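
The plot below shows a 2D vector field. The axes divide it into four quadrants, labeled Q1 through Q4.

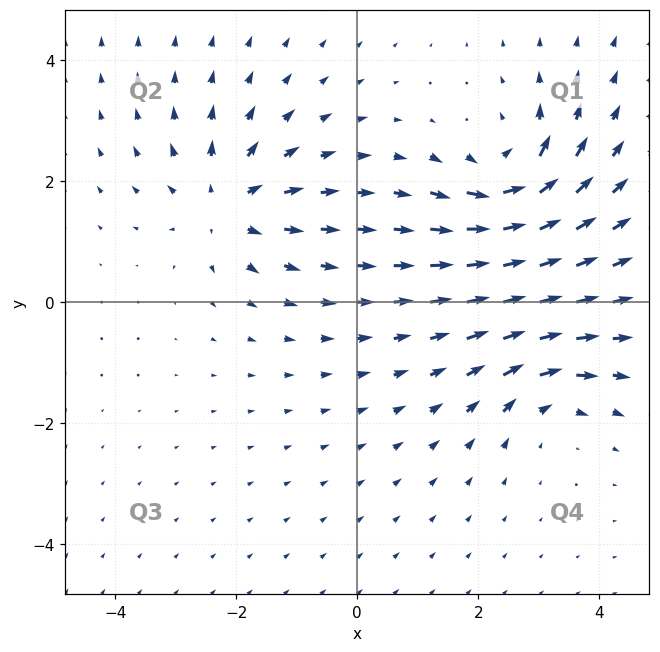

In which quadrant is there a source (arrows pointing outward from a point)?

Q2

The source sits at approximately (-2.2, 1.6), which lies in quadrant Q2. The divergence there is about +5, positive as expected for a source.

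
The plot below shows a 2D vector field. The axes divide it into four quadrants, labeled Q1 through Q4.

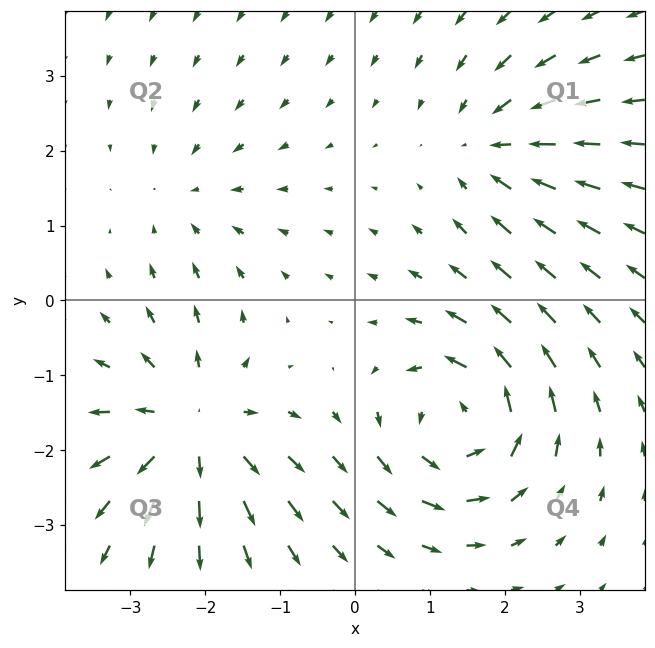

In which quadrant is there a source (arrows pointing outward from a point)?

Q3

The source sits at approximately (-2.2, -1.7), which lies in quadrant Q3. The divergence there is about +5, positive as expected for a source.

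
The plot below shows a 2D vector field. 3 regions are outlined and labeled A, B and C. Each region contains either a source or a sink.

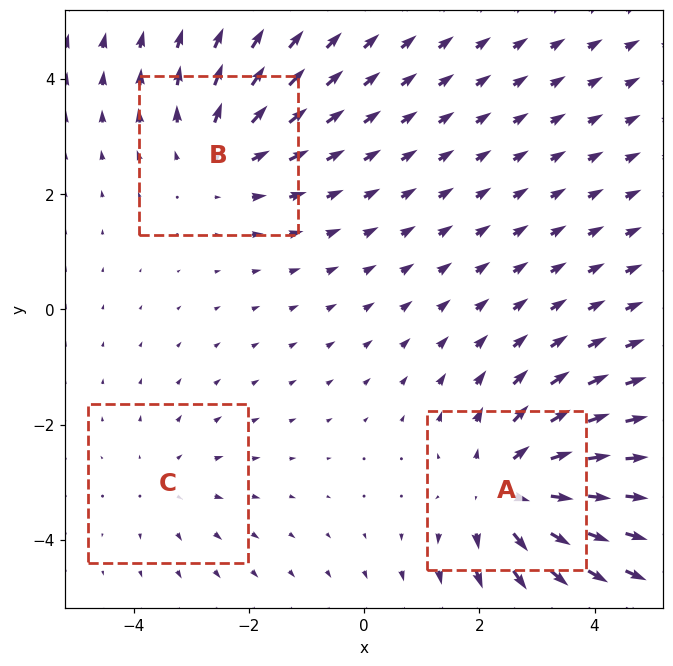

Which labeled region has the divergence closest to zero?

Divergence at each region's feature centre — A: about +4, B: about +3, C: about +2. Region C is closest to zero.

C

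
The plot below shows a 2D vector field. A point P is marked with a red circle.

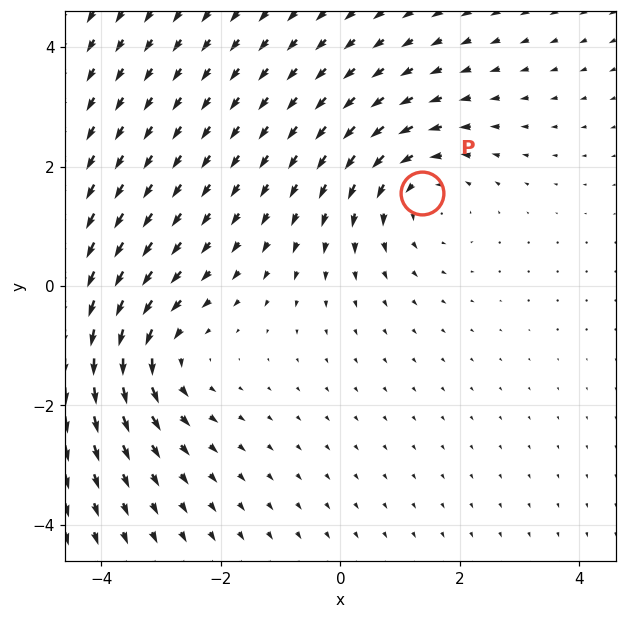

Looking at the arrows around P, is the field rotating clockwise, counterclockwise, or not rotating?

Near P at (1.4, 1.6) the arrows circulate counterclockwise. The curl (z-component) there is about +2; positive curl means counterclockwise rotation.

counterclockwise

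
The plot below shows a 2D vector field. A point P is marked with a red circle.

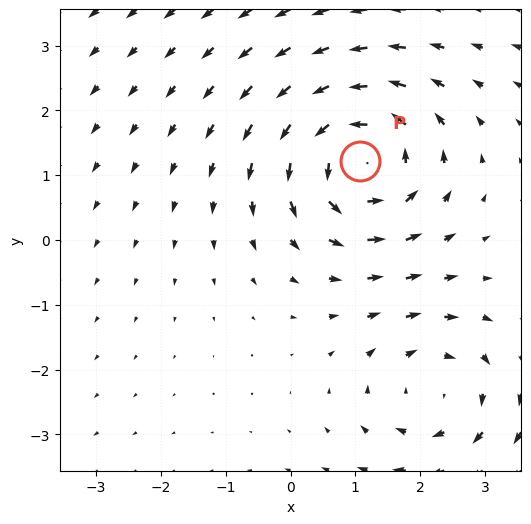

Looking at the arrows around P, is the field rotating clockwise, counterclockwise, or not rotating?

counterclockwise

Near P at (1.1, 1.2) the arrows circulate counterclockwise. The curl (z-component) there is about +5; positive curl means counterclockwise rotation.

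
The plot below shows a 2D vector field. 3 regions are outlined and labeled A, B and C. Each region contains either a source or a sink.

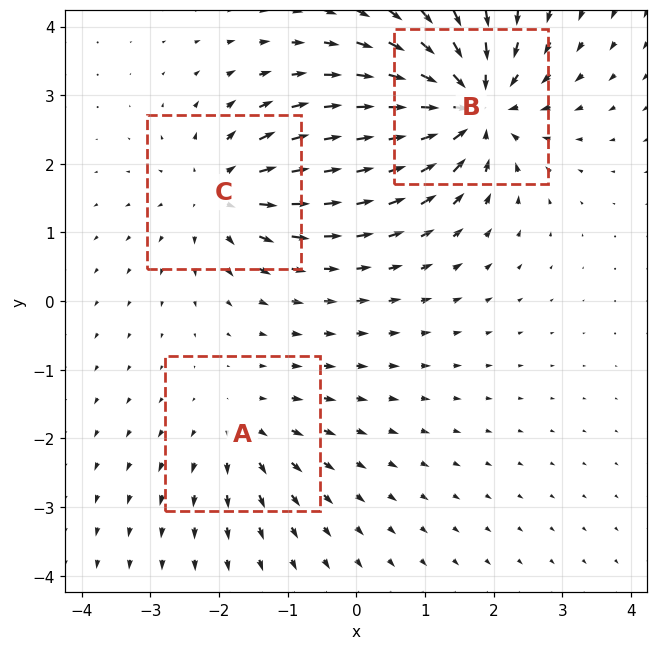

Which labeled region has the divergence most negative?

Divergence at each region's feature centre — A: about +2, B: about -6, C: about +4. Region B is most negative.

B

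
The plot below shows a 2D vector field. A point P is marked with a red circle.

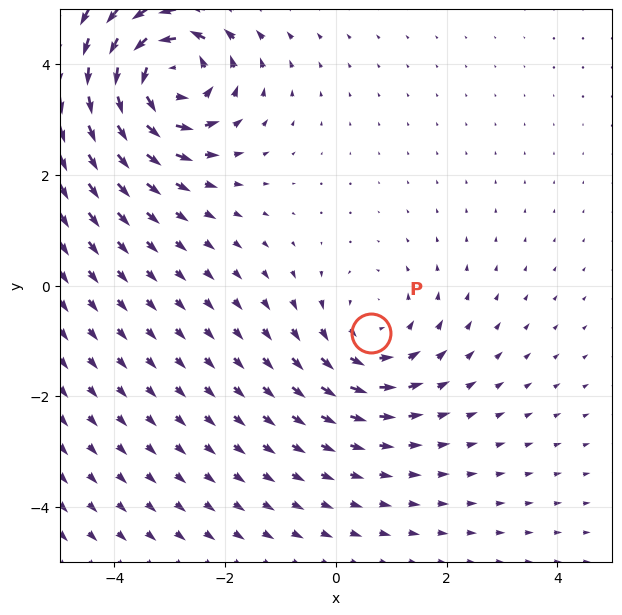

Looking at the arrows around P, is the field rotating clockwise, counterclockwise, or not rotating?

Near P at (0.6, -0.8) the arrows circulate counterclockwise. The curl (z-component) there is about +2; positive curl means counterclockwise rotation.

counterclockwise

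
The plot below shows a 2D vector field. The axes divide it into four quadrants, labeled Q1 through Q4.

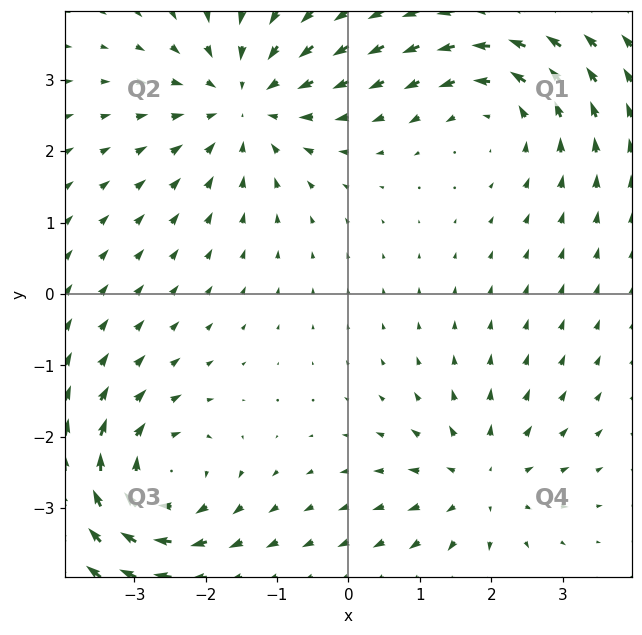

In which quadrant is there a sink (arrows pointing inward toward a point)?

The sink sits at approximately (-1.4, 2.7), which lies in quadrant Q2. The divergence there is about -4, negative as expected for a sink.

Q2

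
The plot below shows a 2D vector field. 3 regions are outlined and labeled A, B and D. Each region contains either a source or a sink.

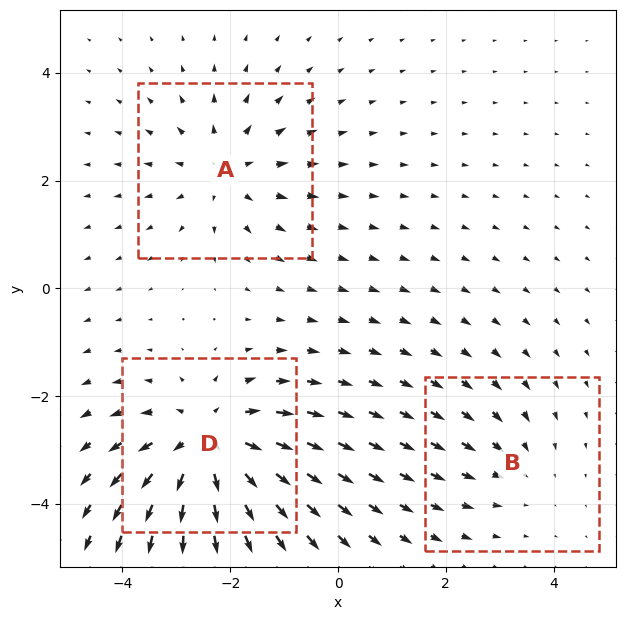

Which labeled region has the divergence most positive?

Divergence at each region's feature centre — A: about +3, B: about -2, D: about +5. Region D is most positive.

D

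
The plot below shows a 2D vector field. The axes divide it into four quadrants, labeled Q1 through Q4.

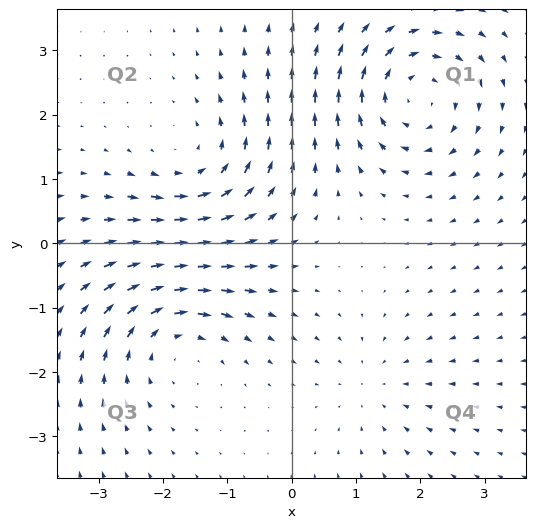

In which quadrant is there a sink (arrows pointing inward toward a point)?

Q4

The sink sits at approximately (1.3, -2.2), which lies in quadrant Q4. The divergence there is about -3, negative as expected for a sink.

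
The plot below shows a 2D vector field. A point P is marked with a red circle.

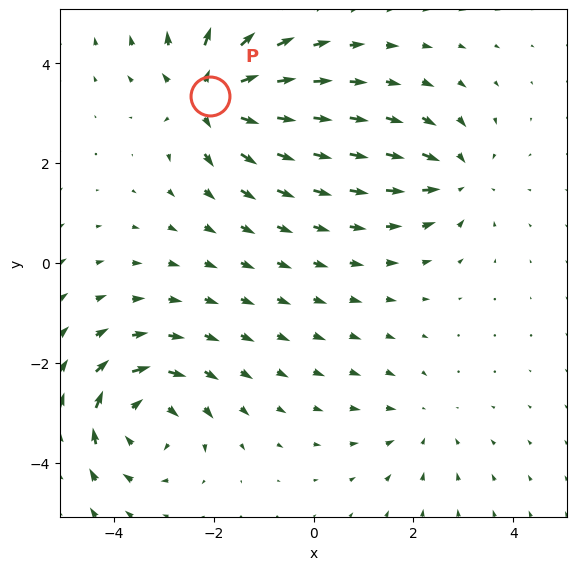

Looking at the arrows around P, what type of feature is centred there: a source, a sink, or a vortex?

source

At P (-2.1, 3.3) the arrows spread outward. Divergence about +6, curl ≈0 — positive divergence with near-zero curl is a source.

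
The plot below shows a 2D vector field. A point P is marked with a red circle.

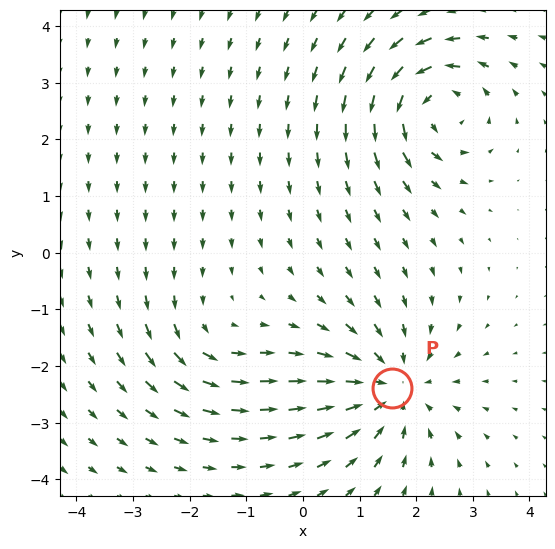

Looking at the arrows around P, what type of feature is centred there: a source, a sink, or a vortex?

At P (1.6, -2.4) the arrows converge inward. Divergence about -5, curl ≈0 — negative divergence with near-zero curl is a sink.

sink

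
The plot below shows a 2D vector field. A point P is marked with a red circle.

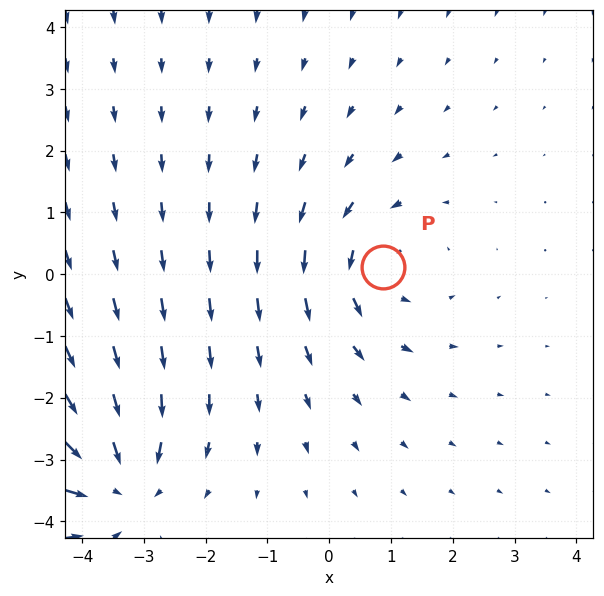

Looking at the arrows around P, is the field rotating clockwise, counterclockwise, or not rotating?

counterclockwise

Near P at (0.9, 0.1) the arrows circulate counterclockwise. The curl (z-component) there is about +4; positive curl means counterclockwise rotation.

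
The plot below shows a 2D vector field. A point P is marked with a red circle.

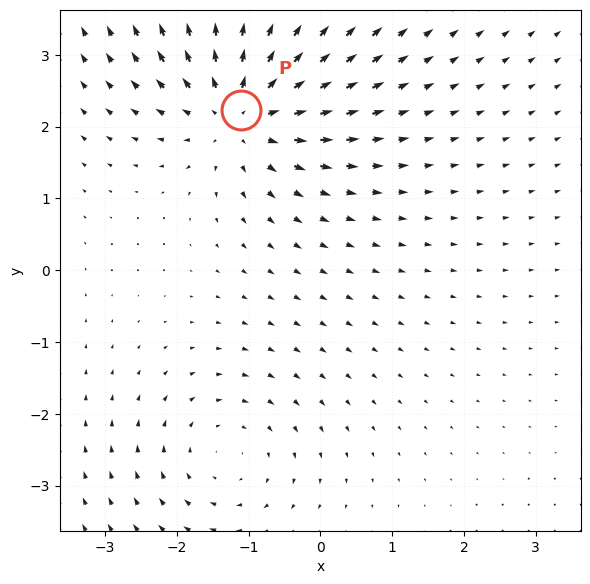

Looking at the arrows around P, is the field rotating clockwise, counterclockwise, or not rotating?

Near P at (-1.1, 2.2) the arrows show no circulation. The curl there is ≈0.

not rotating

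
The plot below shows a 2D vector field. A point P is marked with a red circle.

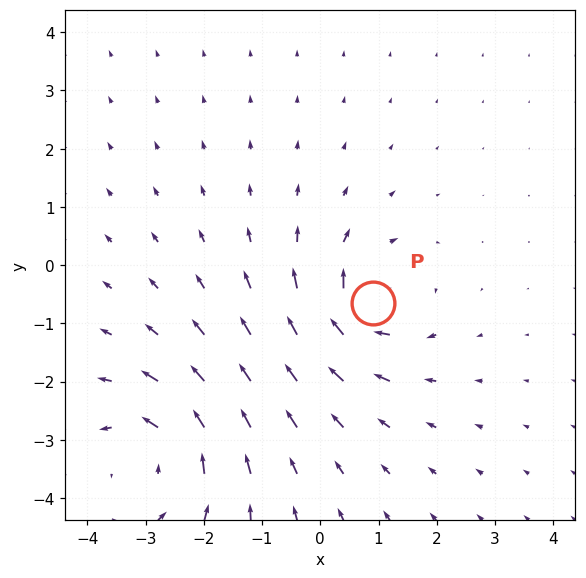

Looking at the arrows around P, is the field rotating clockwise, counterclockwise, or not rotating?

Near P at (0.9, -0.6) the arrows circulate clockwise. The curl (z-component) there is about -5; negative curl means clockwise rotation.

clockwise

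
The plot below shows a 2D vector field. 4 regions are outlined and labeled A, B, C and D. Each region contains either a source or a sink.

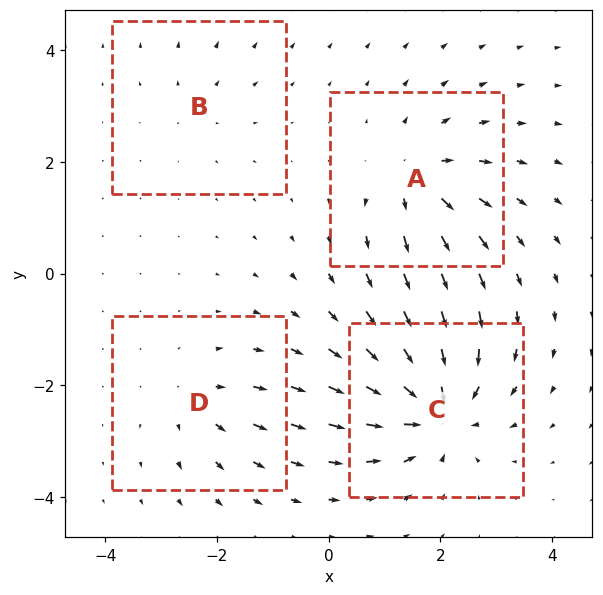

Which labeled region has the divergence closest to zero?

B

Divergence at each region's feature centre — A: about +5, B: about +2, C: about -7, D: about +3. Region B is closest to zero.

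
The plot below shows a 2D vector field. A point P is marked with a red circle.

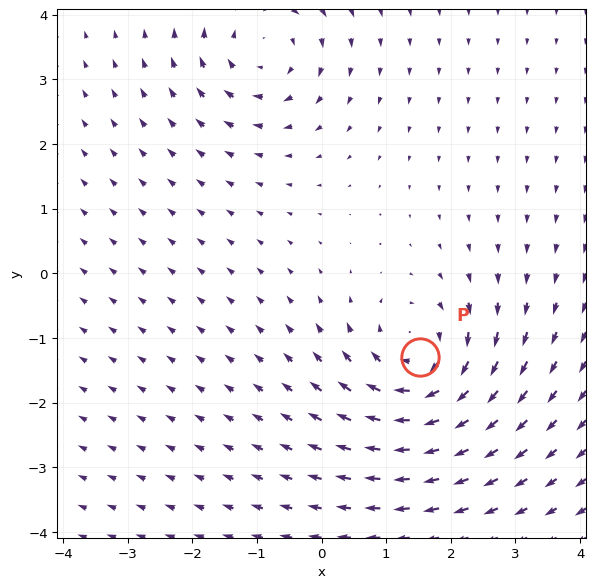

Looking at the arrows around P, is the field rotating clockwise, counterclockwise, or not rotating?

clockwise

Near P at (1.5, -1.3) the arrows circulate clockwise. The curl (z-component) there is about -6; negative curl means clockwise rotation.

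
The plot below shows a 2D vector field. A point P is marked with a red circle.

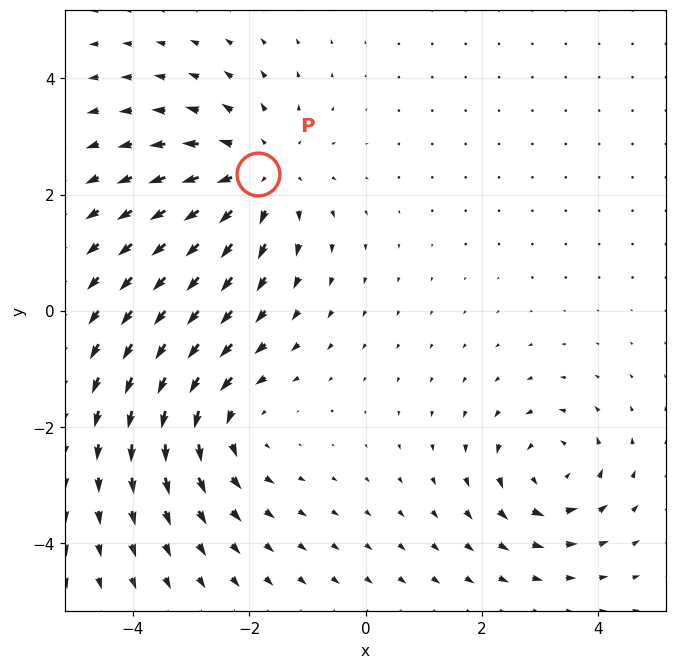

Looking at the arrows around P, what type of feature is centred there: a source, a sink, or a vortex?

source

At P (-1.8, 2.4) the arrows spread outward. Divergence about +4, curl ≈0 — positive divergence with near-zero curl is a source.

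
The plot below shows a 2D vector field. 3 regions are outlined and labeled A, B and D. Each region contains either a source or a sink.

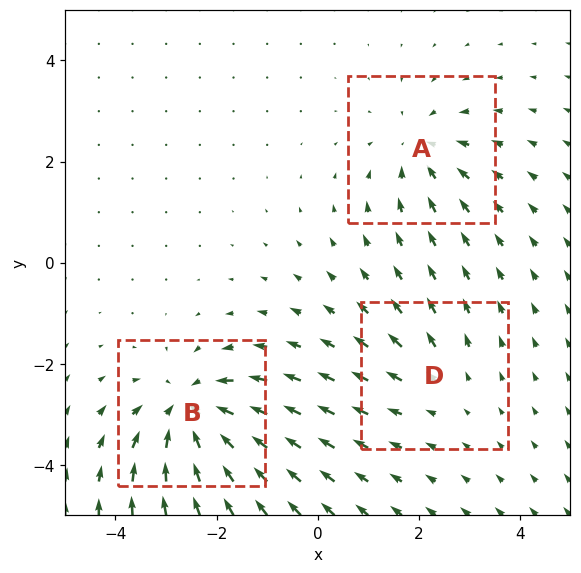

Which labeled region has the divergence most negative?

B

Divergence at each region's feature centre — A: about -3, B: about -5, D: about +2. Region B is most negative.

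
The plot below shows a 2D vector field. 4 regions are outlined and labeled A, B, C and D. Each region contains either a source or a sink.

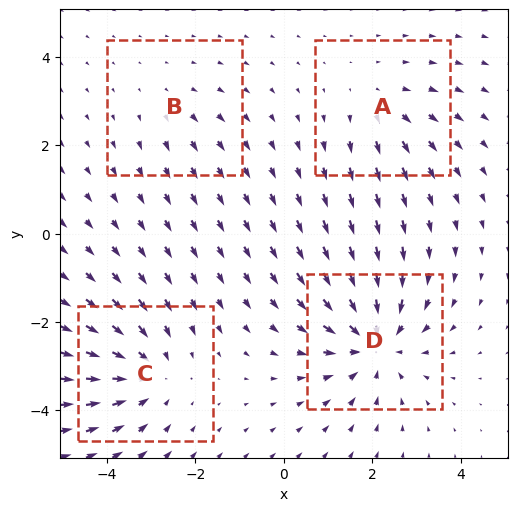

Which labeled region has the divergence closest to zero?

B

Divergence at each region's feature centre — A: about +3, B: about +2, C: about -4, D: about -6. Region B is closest to zero.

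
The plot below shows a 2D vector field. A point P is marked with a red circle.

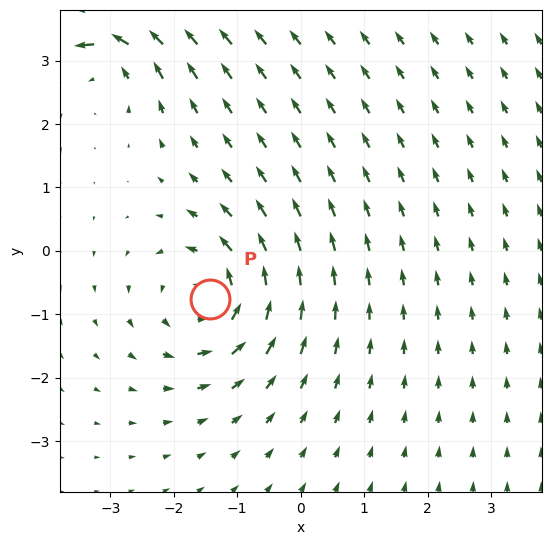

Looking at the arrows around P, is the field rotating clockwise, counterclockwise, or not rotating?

counterclockwise

Near P at (-1.4, -0.8) the arrows circulate counterclockwise. The curl (z-component) there is about +5; positive curl means counterclockwise rotation.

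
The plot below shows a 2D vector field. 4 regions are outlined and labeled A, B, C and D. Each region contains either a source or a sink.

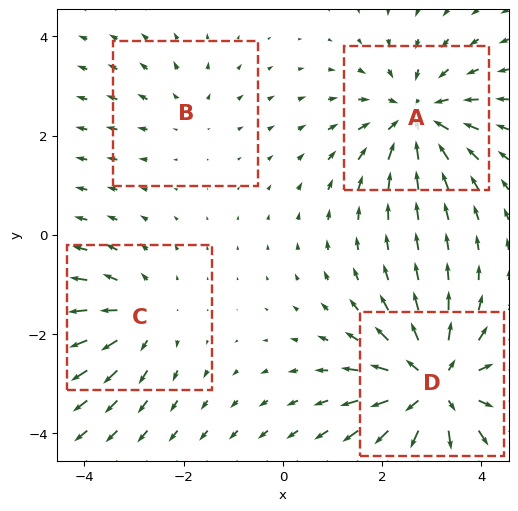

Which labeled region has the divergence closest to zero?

Divergence at each region's feature centre — A: about -5, B: about +2, C: about +3, D: about +6. Region B is closest to zero.

B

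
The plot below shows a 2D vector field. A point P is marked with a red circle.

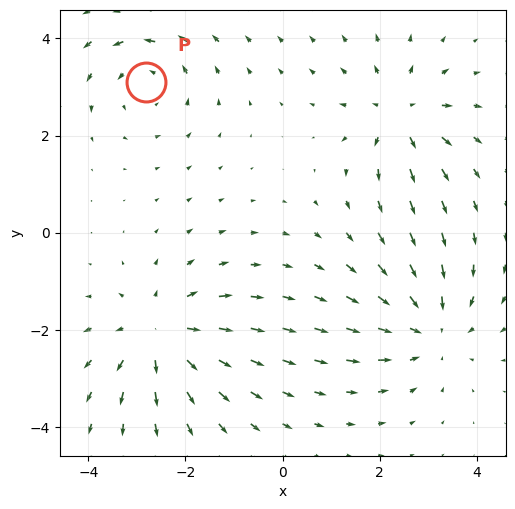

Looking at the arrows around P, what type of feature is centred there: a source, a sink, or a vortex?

At P (-2.8, 3.1) the arrows circulate counterclockwise. Divergence ≈0, curl about +3 — near-zero divergence with nonzero curl is a vortex.

vortex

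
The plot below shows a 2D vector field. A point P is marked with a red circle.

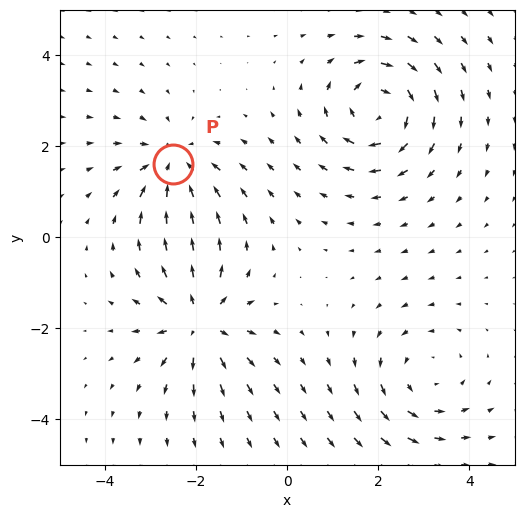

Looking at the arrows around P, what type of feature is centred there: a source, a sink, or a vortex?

sink

At P (-2.5, 1.6) the arrows converge inward. Divergence about -4, curl ≈0 — negative divergence with near-zero curl is a sink.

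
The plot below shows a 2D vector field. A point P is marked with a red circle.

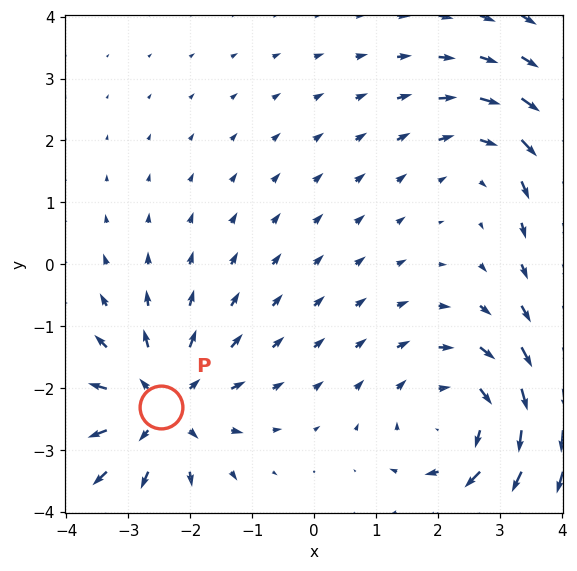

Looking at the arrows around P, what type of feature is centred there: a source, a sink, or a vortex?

At P (-2.5, -2.3) the arrows spread outward. Divergence about +5, curl ≈0 — positive divergence with near-zero curl is a source.

source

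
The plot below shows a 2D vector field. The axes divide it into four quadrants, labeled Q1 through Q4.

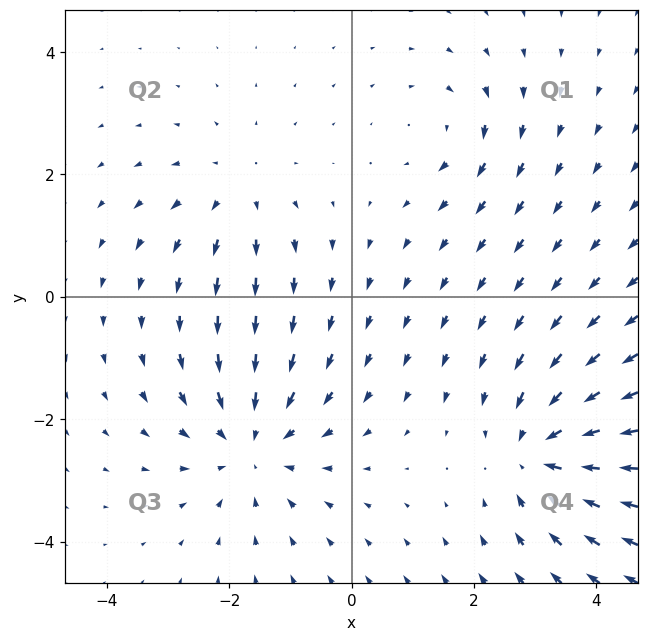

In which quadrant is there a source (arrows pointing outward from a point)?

The source sits at approximately (-1.9, 1.7), which lies in quadrant Q2. The divergence there is about +3, positive as expected for a source.

Q2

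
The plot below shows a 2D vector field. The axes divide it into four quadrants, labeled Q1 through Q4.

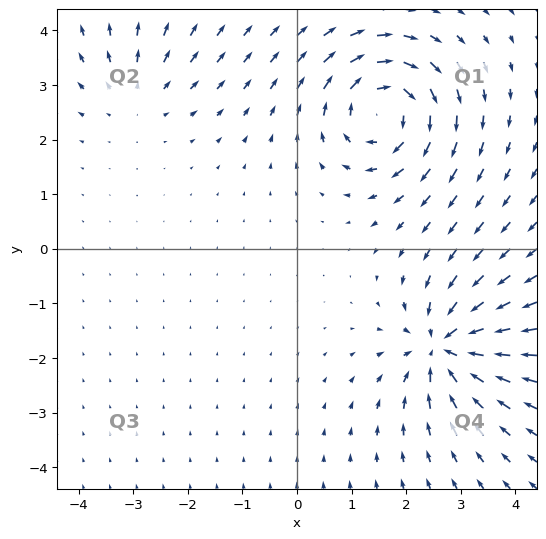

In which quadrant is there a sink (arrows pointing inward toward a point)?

The sink sits at approximately (2.7, -1.8), which lies in quadrant Q4. The divergence there is about -7, negative as expected for a sink.

Q4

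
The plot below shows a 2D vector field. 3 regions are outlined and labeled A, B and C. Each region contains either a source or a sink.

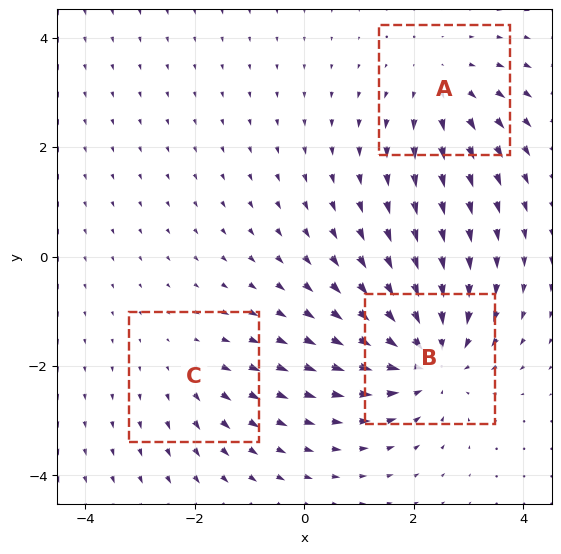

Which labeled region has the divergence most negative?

Divergence at each region's feature centre — A: about +3, B: about -5, C: about +2. Region B is most negative.

B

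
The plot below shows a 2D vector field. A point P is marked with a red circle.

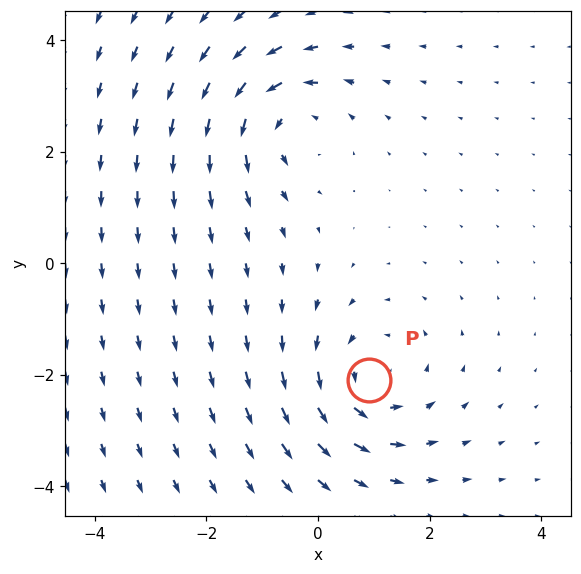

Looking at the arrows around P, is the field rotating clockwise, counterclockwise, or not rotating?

counterclockwise

Near P at (0.9, -2.1) the arrows circulate counterclockwise. The curl (z-component) there is about +4; positive curl means counterclockwise rotation.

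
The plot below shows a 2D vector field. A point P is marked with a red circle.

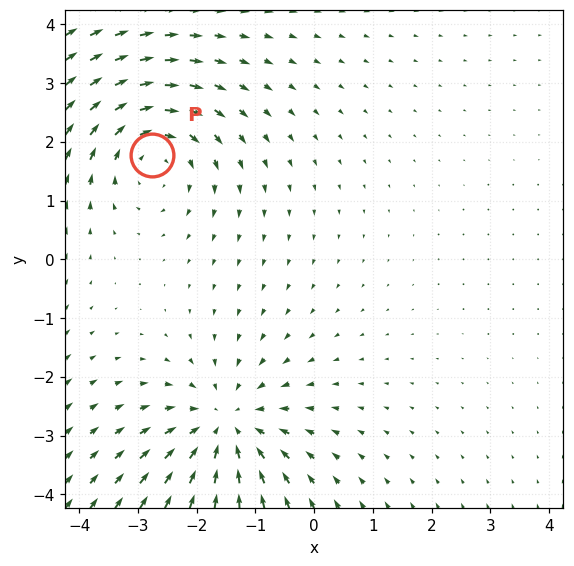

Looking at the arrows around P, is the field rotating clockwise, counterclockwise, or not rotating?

clockwise

Near P at (-2.8, 1.8) the arrows circulate clockwise. The curl (z-component) there is about -3; negative curl means clockwise rotation.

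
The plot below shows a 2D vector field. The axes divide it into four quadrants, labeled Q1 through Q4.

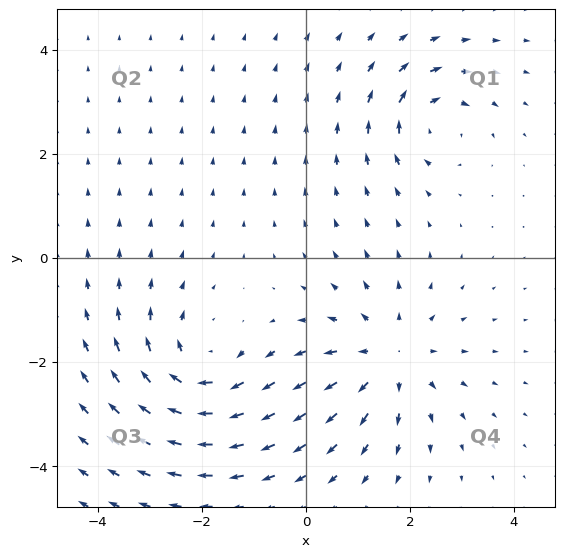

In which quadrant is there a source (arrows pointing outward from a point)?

The source sits at approximately (1.6, -1.9), which lies in quadrant Q4. The divergence there is about +4, positive as expected for a source.

Q4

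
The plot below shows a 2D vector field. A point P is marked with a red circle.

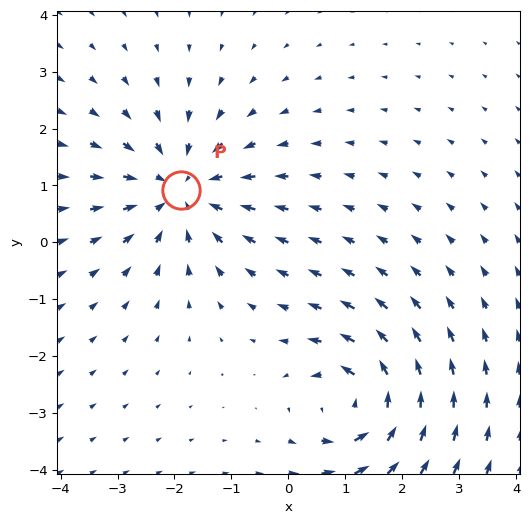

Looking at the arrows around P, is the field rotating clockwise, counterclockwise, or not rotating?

Near P at (-1.9, 0.9) the arrows show no circulation. The curl there is ≈0.

not rotating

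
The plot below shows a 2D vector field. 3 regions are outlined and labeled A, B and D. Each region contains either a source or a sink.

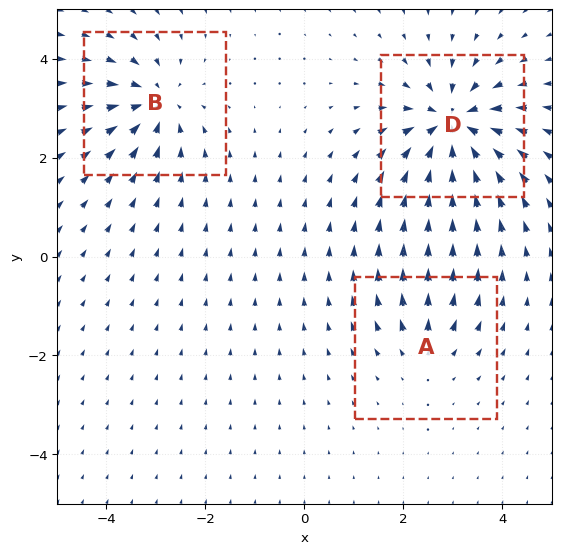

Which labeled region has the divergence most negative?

D

Divergence at each region's feature centre — A: about +2, B: about -4, D: about -6. Region D is most negative.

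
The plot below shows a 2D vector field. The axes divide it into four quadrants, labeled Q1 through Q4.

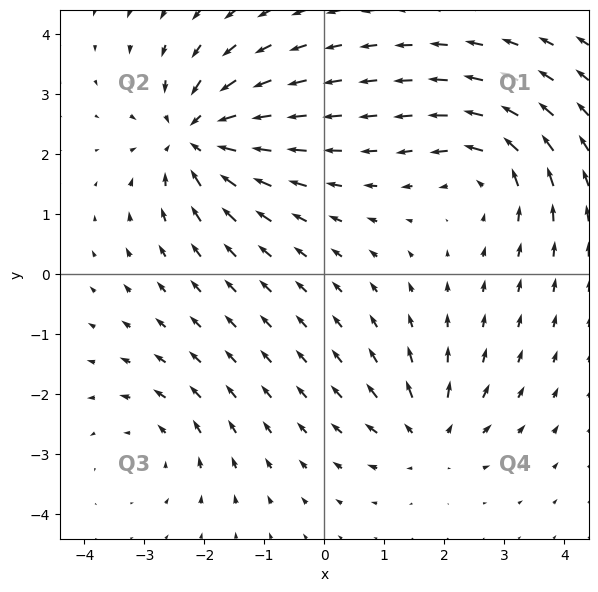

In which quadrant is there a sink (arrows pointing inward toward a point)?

Q2

The sink sits at approximately (-2.1, 2.3), which lies in quadrant Q2. The divergence there is about -5, negative as expected for a sink.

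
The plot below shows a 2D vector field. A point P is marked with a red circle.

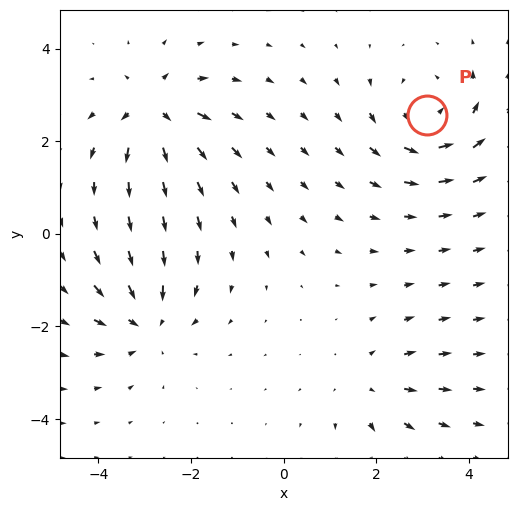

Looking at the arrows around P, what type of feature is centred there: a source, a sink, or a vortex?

At P (3.1, 2.6) the arrows circulate counterclockwise. Divergence ≈0, curl about +5 — near-zero divergence with nonzero curl is a vortex.

vortex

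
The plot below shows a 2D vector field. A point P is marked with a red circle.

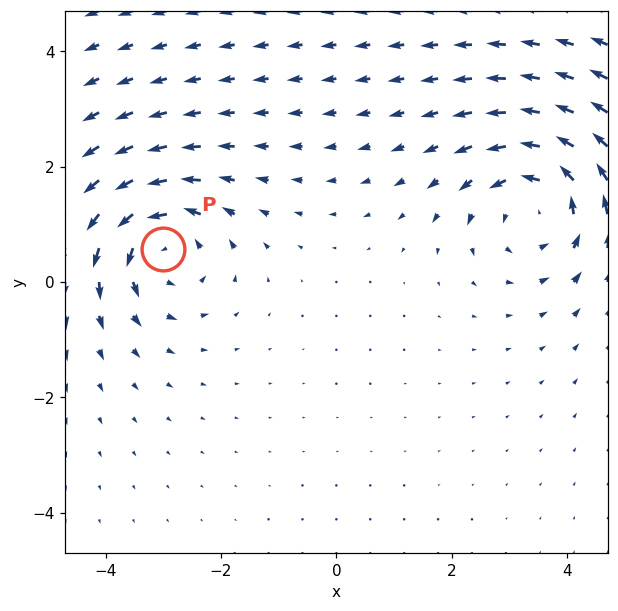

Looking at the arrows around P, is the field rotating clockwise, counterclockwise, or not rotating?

Near P at (-3.0, 0.6) the arrows circulate counterclockwise. The curl (z-component) there is about +5; positive curl means counterclockwise rotation.

counterclockwise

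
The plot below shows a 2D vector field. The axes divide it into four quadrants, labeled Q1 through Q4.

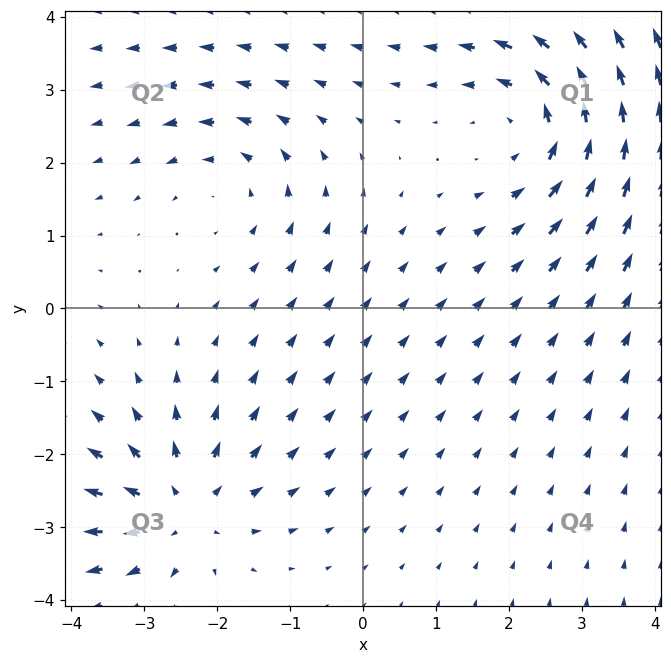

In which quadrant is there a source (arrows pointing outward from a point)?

The source sits at approximately (-2.5, -2.7), which lies in quadrant Q3. The divergence there is about +3, positive as expected for a source.

Q3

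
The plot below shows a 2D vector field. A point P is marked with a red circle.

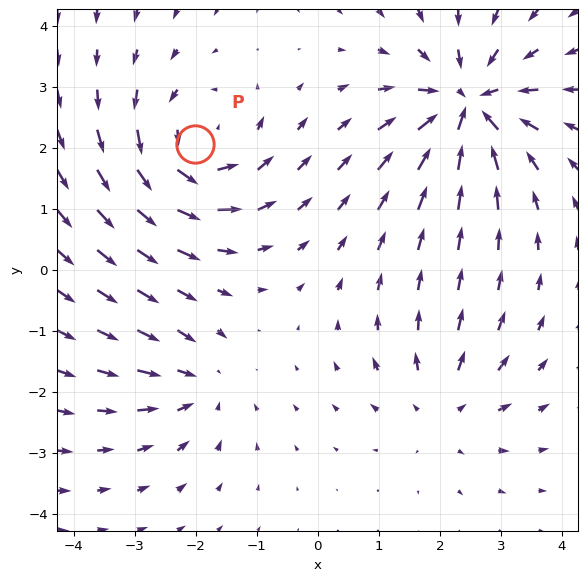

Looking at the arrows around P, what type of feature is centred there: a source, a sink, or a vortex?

At P (-2.0, 2.1) the arrows circulate counterclockwise. Divergence ≈0, curl about +5 — near-zero divergence with nonzero curl is a vortex.

vortex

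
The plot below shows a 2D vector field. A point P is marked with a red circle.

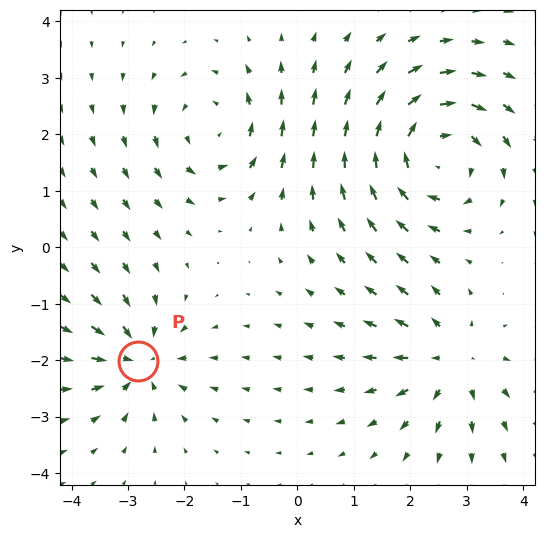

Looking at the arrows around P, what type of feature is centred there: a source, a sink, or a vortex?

sink

At P (-2.8, -2.0) the arrows converge inward. Divergence about -4, curl ≈0 — negative divergence with near-zero curl is a sink.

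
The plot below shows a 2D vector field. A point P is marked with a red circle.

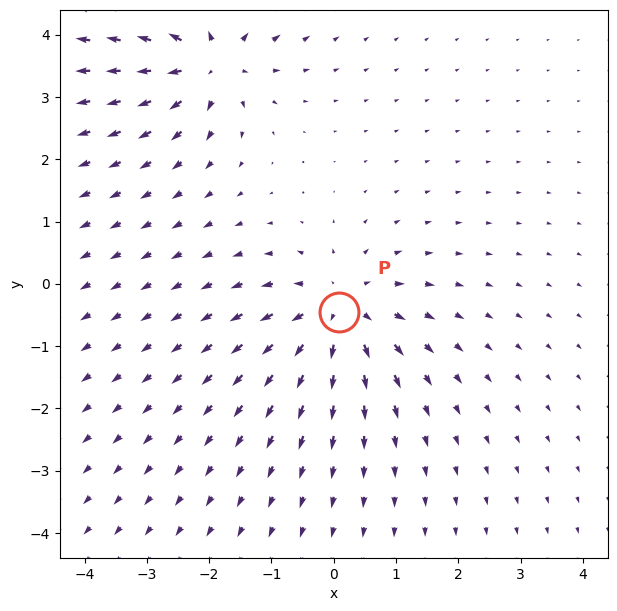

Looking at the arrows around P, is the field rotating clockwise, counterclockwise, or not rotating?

not rotating

Near P at (0.1, -0.5) the arrows show no circulation. The curl there is ≈0.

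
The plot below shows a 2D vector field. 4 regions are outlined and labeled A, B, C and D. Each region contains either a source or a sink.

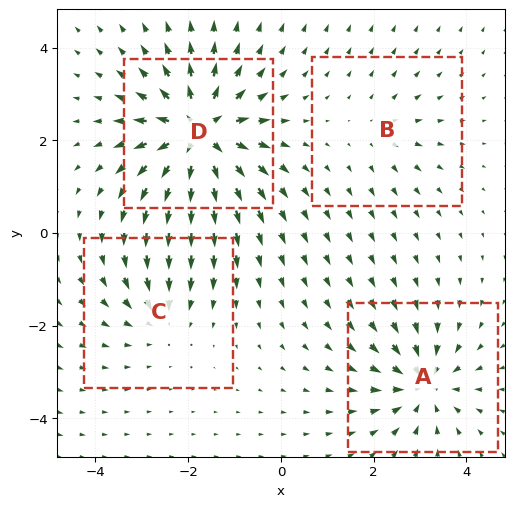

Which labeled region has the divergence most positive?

Divergence at each region's feature centre — A: about -5, B: about +2, C: about -3, D: about +8. Region D is most positive.

D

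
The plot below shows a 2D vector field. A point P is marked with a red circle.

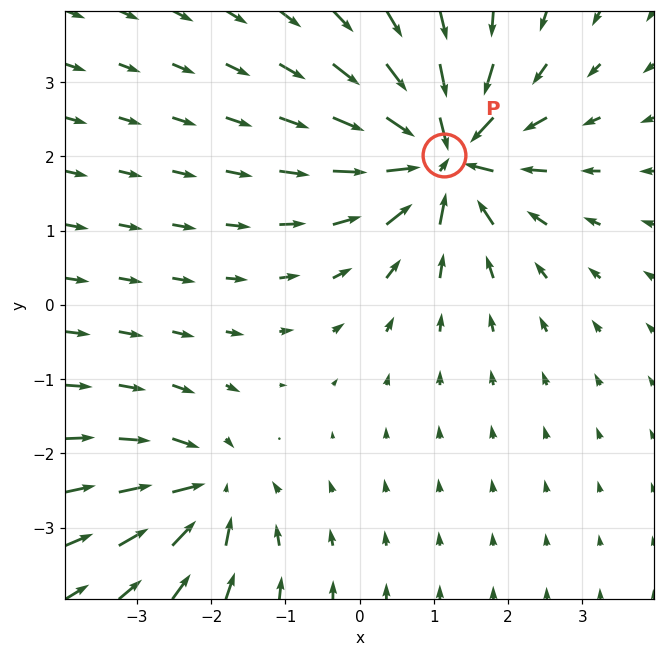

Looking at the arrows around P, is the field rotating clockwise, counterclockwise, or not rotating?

Near P at (1.1, 2.0) the arrows show no circulation. The curl there is ≈0.

not rotating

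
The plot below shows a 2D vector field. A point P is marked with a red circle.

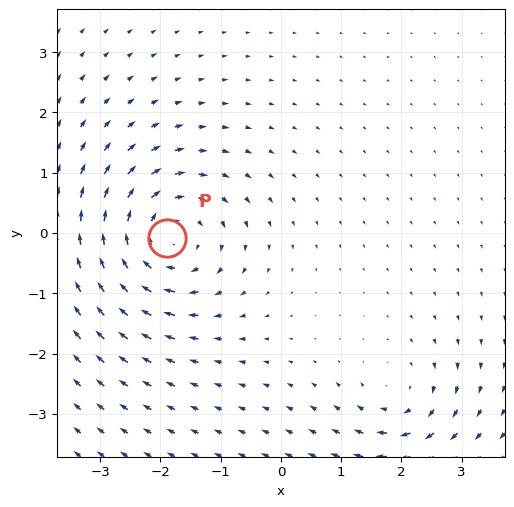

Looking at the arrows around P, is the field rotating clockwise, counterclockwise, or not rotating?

Near P at (-1.9, -0.1) the arrows circulate clockwise. The curl (z-component) there is about -5; negative curl means clockwise rotation.

clockwise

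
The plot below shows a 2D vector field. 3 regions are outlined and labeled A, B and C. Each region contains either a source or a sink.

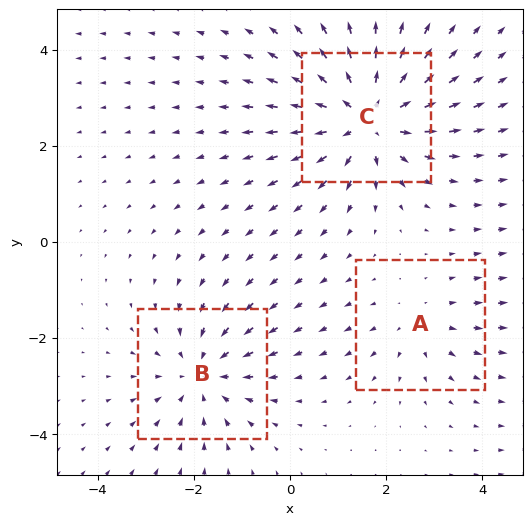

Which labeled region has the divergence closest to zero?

A

Divergence at each region's feature centre — A: about +2, B: about -3, C: about +4. Region A is closest to zero.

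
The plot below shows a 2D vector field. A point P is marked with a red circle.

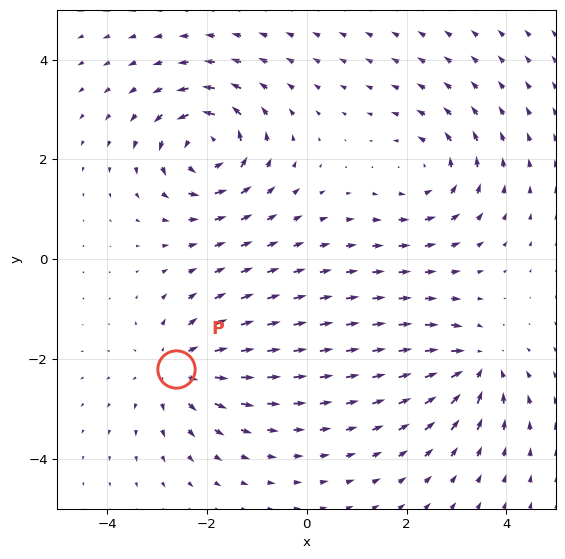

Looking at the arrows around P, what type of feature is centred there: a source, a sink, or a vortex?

At P (-2.6, -2.2) the arrows spread outward. Divergence about +4, curl ≈0 — positive divergence with near-zero curl is a source.

source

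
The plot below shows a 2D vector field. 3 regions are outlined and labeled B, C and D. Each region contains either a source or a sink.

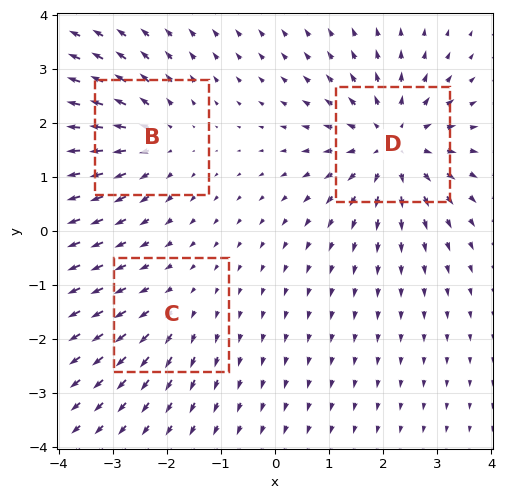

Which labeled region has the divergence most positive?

Divergence at each region's feature centre — B: about +3, C: about +2, D: about +4. Region D is most positive.

D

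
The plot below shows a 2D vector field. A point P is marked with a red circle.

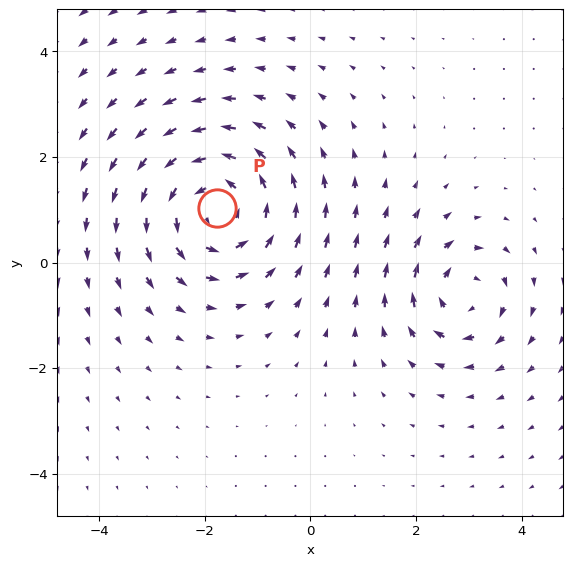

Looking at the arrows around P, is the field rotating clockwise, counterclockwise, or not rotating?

Near P at (-1.8, 1.0) the arrows circulate counterclockwise. The curl (z-component) there is about +4; positive curl means counterclockwise rotation.

counterclockwise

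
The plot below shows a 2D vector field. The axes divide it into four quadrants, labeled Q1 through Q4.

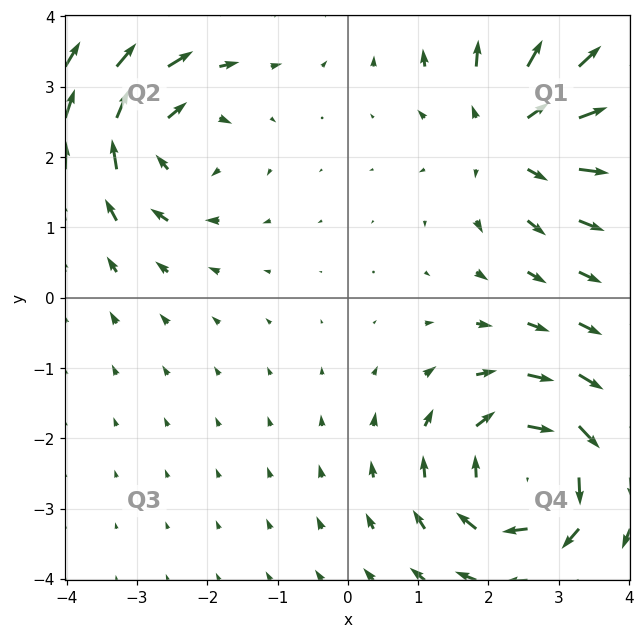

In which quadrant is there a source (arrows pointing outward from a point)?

The source sits at approximately (2.3, 2.4), which lies in quadrant Q1. The divergence there is about +3, positive as expected for a source.

Q1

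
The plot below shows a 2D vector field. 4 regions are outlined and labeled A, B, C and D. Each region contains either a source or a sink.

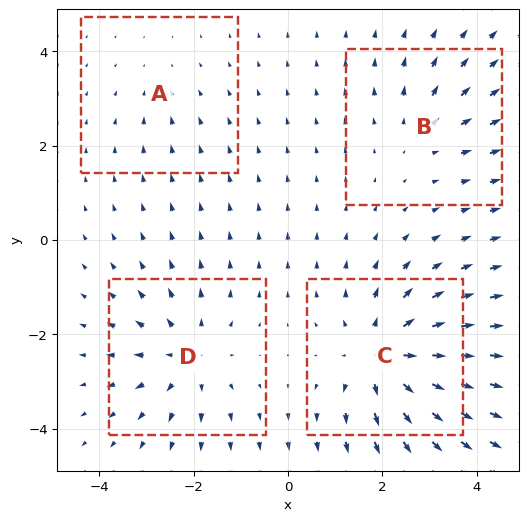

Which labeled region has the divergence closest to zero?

Divergence at each region's feature centre — A: about -2, B: about +3, C: about +7, D: about +5. Region A is closest to zero.

A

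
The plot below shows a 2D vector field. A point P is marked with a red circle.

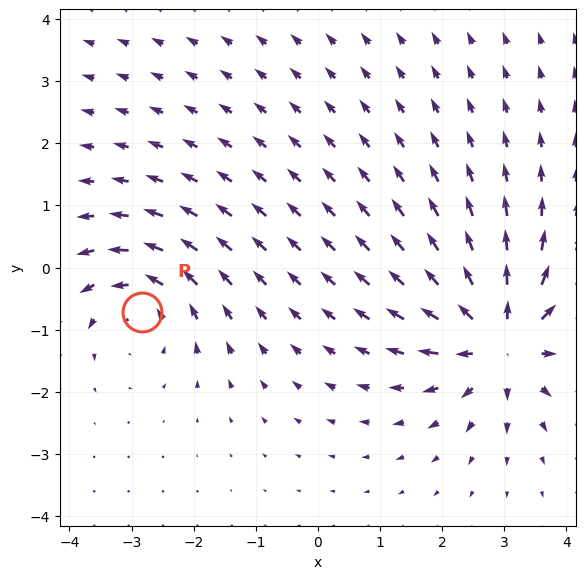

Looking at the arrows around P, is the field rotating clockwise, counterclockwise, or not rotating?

counterclockwise

Near P at (-2.8, -0.7) the arrows circulate counterclockwise. The curl (z-component) there is about +4; positive curl means counterclockwise rotation.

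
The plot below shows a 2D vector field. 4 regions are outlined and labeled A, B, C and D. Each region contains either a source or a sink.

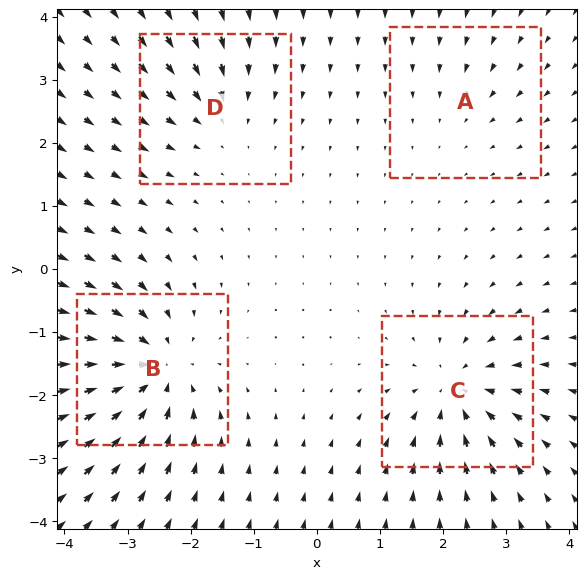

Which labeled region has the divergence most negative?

B

Divergence at each region's feature centre — A: about -2, B: about -7, C: about -6, D: about -4. Region B is most negative.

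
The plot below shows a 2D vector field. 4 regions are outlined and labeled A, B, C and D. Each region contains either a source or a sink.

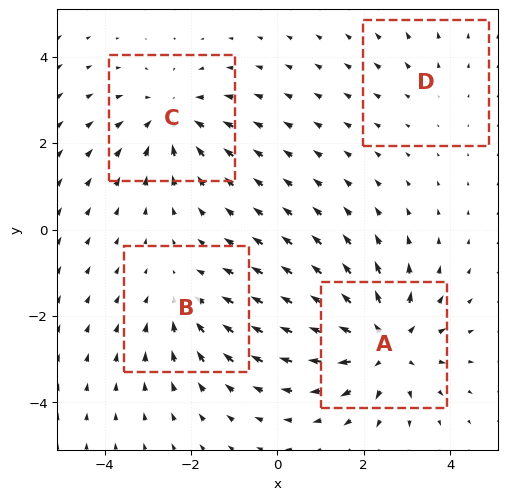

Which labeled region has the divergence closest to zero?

Divergence at each region's feature centre — A: about +6, B: about -3, C: about -4, D: about +2. Region D is closest to zero.

D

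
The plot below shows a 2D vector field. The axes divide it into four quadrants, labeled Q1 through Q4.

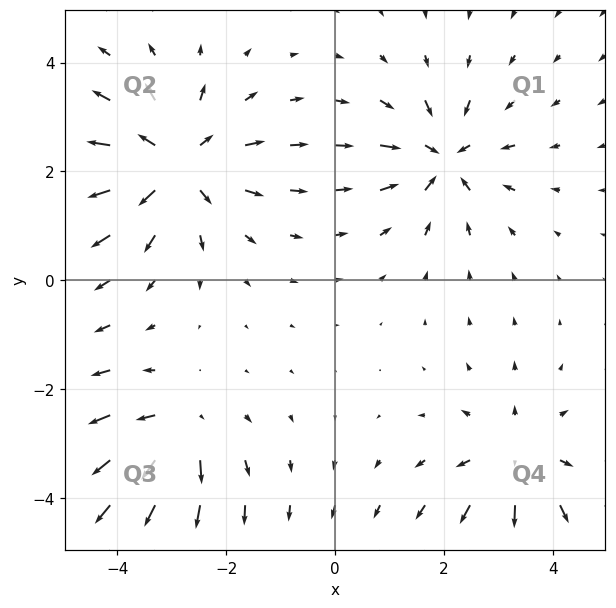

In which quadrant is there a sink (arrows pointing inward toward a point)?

Q1

The sink sits at approximately (2.0, 2.3), which lies in quadrant Q1. The divergence there is about -5, negative as expected for a sink.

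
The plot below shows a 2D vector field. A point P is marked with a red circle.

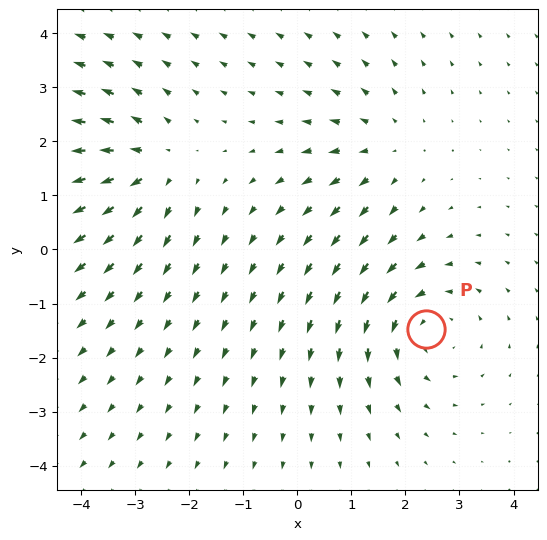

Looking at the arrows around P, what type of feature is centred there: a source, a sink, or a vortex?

At P (2.4, -1.5) the arrows circulate counterclockwise. Divergence ≈0, curl about +3 — near-zero divergence with nonzero curl is a vortex.

vortex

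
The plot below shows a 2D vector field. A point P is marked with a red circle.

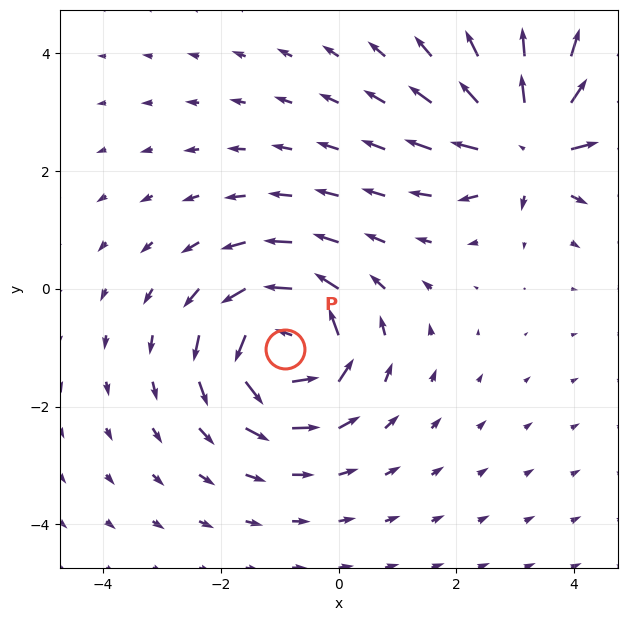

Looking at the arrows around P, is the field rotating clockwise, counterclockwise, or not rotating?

Near P at (-0.9, -1.0) the arrows circulate counterclockwise. The curl (z-component) there is about +5; positive curl means counterclockwise rotation.

counterclockwise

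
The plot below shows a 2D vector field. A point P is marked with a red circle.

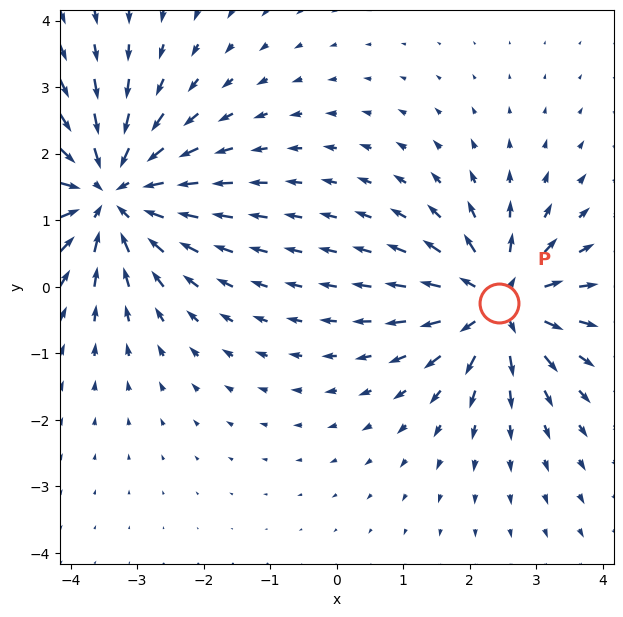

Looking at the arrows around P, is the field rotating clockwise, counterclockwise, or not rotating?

not rotating

Near P at (2.4, -0.2) the arrows show no circulation. The curl there is ≈0.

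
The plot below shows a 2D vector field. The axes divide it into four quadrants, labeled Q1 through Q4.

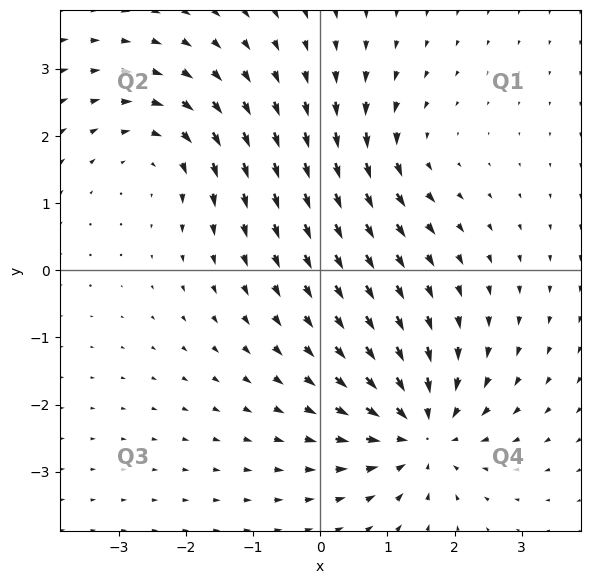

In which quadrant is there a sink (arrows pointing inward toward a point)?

Q4

The sink sits at approximately (1.5, -2.4), which lies in quadrant Q4. The divergence there is about -5, negative as expected for a sink.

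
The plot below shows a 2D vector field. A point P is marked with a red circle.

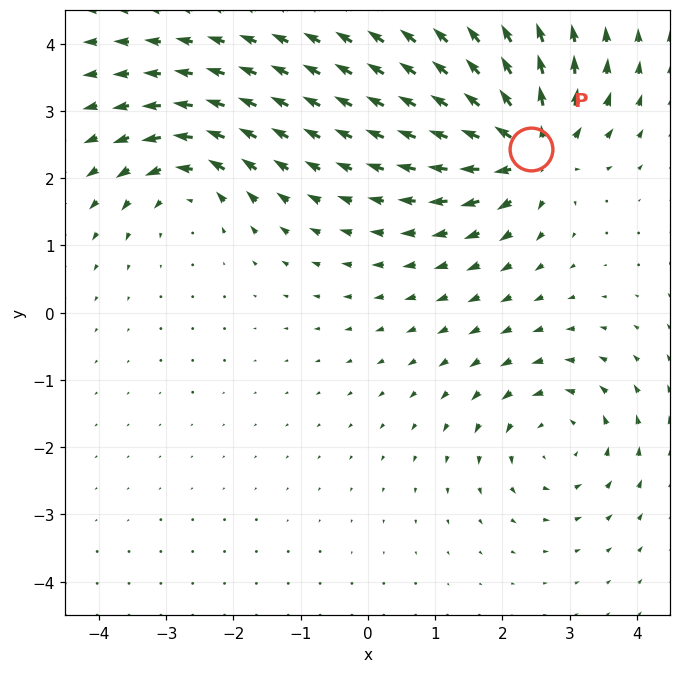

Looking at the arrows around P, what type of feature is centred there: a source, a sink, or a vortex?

At P (2.4, 2.4) the arrows spread outward. Divergence about +7, curl ≈0 — positive divergence with near-zero curl is a source.

source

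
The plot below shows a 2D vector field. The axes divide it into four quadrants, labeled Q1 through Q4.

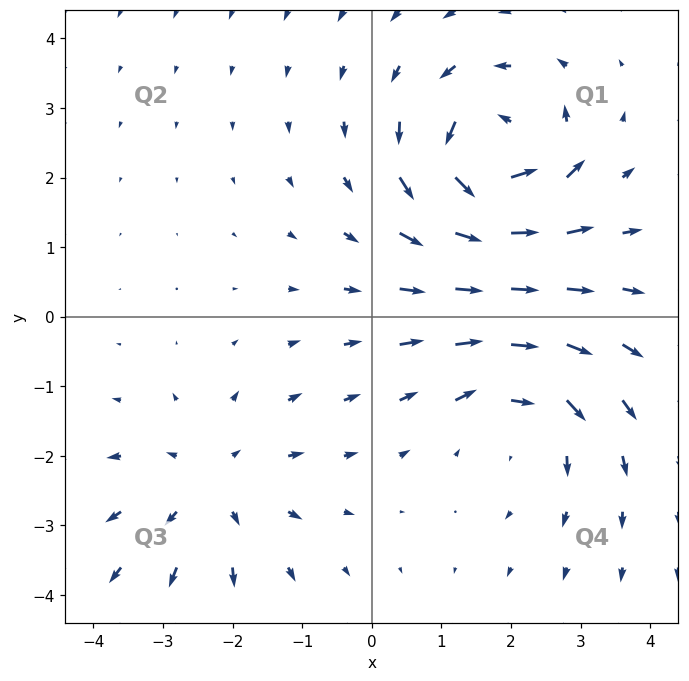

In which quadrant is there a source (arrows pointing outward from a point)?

Q3

The source sits at approximately (-2.3, -2.4), which lies in quadrant Q3. The divergence there is about +2, positive as expected for a source.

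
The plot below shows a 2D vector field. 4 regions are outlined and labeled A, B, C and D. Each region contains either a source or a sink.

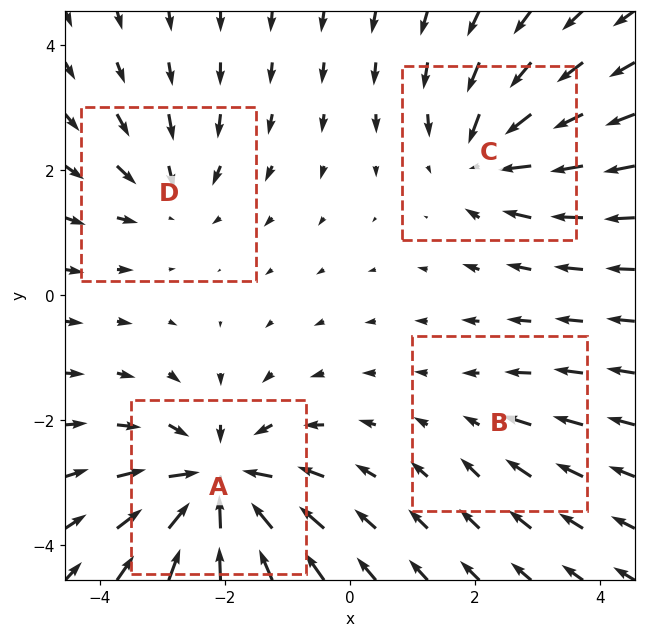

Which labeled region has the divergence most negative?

Divergence at each region's feature centre — A: about -7, B: about -2, C: about -4, D: about -3. Region A is most negative.

A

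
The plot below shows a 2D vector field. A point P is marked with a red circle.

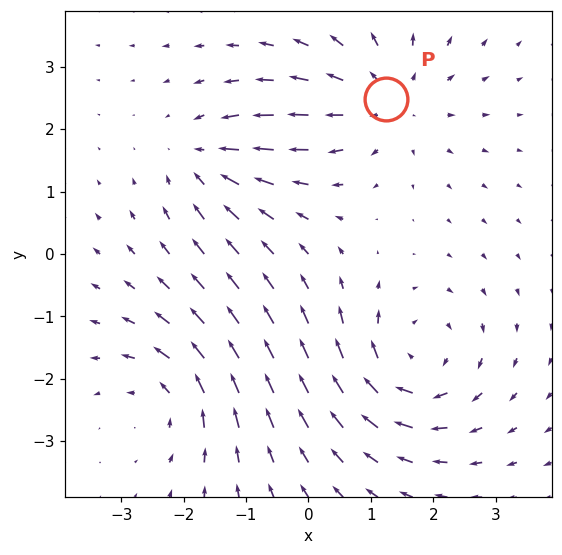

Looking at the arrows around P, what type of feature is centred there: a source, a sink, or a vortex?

source

At P (1.2, 2.5) the arrows spread outward. Divergence about +3, curl ≈0 — positive divergence with near-zero curl is a source.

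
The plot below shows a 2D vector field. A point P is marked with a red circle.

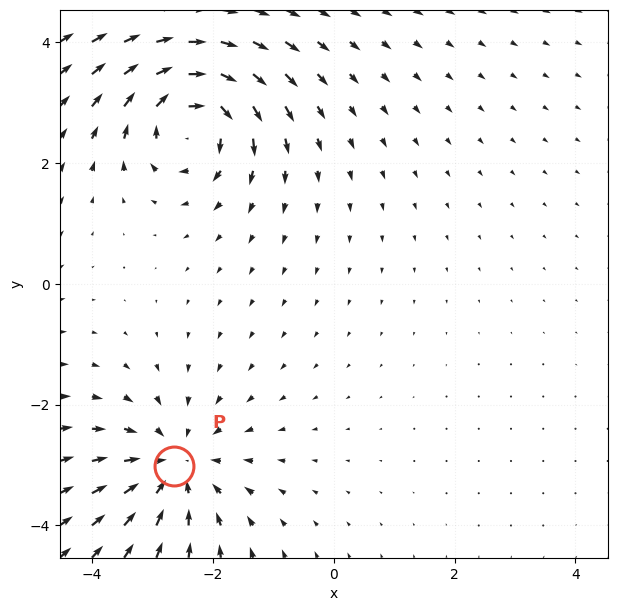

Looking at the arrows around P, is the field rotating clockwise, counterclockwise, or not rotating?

Near P at (-2.6, -3.0) the arrows show no circulation. The curl there is ≈0.

not rotating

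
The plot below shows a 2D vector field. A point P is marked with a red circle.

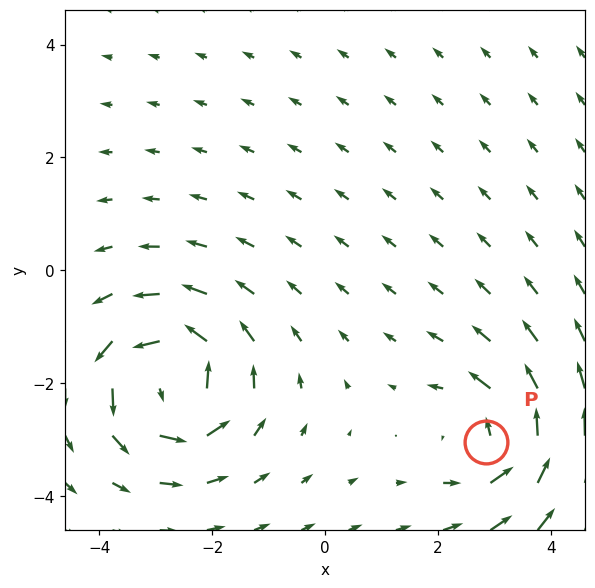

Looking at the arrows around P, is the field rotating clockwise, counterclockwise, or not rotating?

counterclockwise

Near P at (2.9, -3.0) the arrows circulate counterclockwise. The curl (z-component) there is about +4; positive curl means counterclockwise rotation.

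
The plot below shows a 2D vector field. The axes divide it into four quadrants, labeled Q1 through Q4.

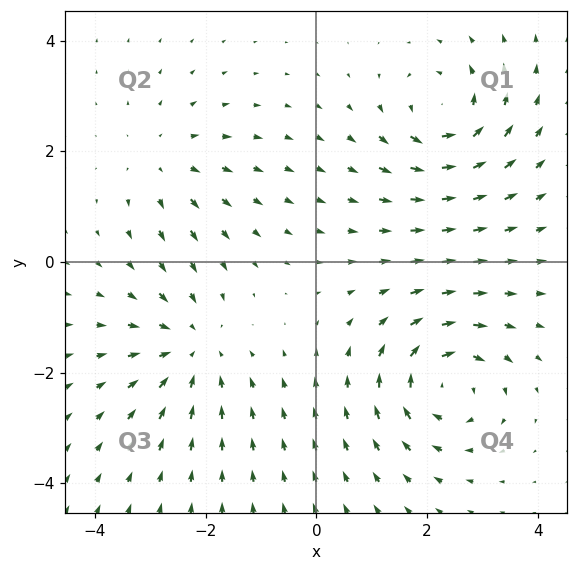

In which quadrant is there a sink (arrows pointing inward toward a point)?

Q3

The sink sits at approximately (-2.3, -1.6), which lies in quadrant Q3. The divergence there is about -3, negative as expected for a sink.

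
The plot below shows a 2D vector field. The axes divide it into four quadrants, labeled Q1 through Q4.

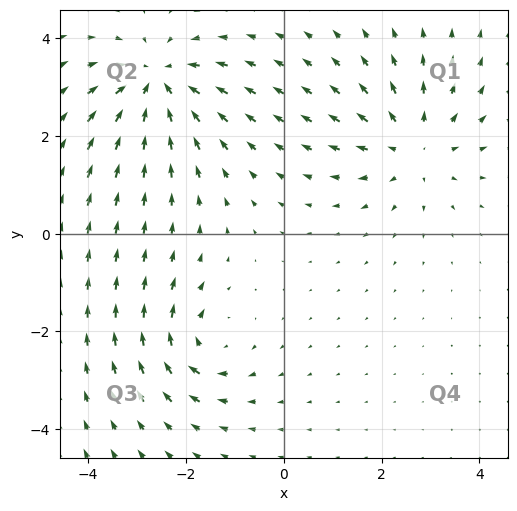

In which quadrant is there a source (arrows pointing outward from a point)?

Q1

The source sits at approximately (2.7, 1.8), which lies in quadrant Q1. The divergence there is about +3, positive as expected for a source.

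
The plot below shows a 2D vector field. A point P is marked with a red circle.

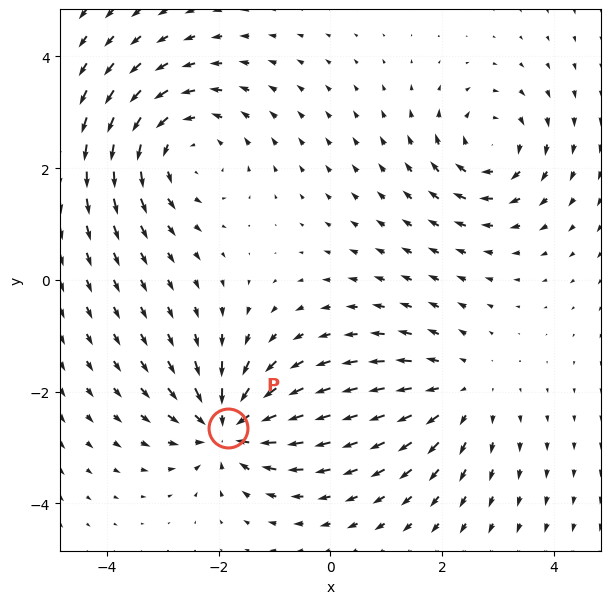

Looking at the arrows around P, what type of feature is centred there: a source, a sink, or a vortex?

sink

At P (-1.8, -2.6) the arrows converge inward. Divergence about -5, curl ≈0 — negative divergence with near-zero curl is a sink.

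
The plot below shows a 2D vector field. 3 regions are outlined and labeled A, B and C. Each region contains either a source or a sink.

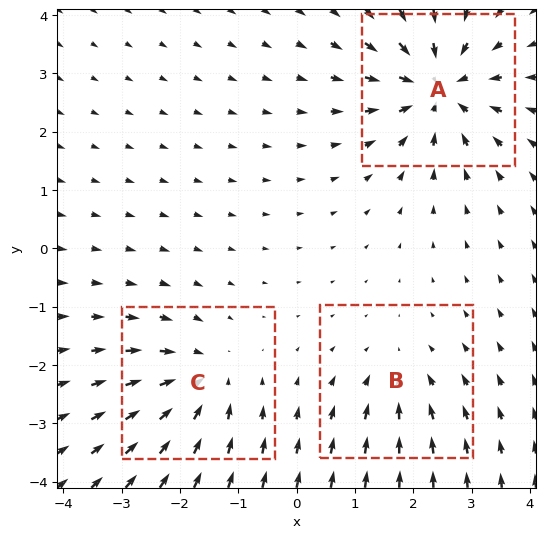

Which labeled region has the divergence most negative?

A

Divergence at each region's feature centre — A: about -5, B: about -2, C: about -4. Region A is most negative.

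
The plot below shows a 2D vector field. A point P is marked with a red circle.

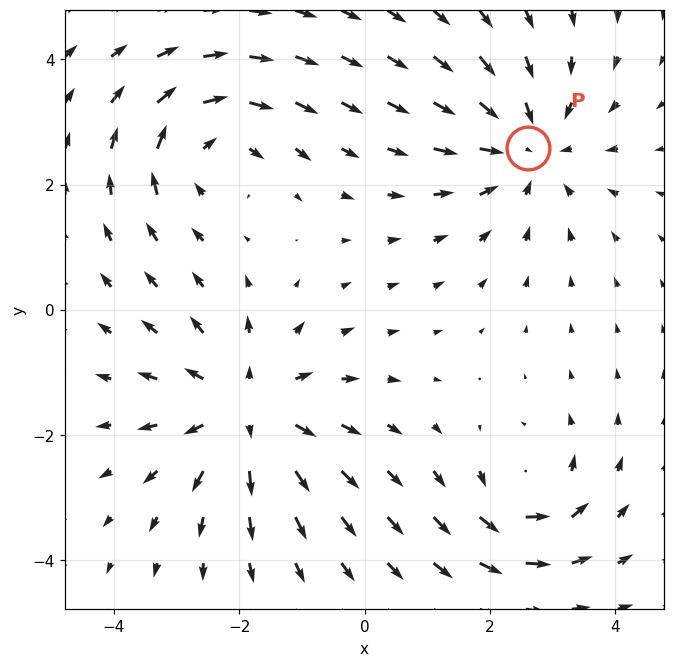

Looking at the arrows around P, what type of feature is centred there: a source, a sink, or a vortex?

At P (2.6, 2.6) the arrows converge inward. Divergence about -3, curl ≈0 — negative divergence with near-zero curl is a sink.

sink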